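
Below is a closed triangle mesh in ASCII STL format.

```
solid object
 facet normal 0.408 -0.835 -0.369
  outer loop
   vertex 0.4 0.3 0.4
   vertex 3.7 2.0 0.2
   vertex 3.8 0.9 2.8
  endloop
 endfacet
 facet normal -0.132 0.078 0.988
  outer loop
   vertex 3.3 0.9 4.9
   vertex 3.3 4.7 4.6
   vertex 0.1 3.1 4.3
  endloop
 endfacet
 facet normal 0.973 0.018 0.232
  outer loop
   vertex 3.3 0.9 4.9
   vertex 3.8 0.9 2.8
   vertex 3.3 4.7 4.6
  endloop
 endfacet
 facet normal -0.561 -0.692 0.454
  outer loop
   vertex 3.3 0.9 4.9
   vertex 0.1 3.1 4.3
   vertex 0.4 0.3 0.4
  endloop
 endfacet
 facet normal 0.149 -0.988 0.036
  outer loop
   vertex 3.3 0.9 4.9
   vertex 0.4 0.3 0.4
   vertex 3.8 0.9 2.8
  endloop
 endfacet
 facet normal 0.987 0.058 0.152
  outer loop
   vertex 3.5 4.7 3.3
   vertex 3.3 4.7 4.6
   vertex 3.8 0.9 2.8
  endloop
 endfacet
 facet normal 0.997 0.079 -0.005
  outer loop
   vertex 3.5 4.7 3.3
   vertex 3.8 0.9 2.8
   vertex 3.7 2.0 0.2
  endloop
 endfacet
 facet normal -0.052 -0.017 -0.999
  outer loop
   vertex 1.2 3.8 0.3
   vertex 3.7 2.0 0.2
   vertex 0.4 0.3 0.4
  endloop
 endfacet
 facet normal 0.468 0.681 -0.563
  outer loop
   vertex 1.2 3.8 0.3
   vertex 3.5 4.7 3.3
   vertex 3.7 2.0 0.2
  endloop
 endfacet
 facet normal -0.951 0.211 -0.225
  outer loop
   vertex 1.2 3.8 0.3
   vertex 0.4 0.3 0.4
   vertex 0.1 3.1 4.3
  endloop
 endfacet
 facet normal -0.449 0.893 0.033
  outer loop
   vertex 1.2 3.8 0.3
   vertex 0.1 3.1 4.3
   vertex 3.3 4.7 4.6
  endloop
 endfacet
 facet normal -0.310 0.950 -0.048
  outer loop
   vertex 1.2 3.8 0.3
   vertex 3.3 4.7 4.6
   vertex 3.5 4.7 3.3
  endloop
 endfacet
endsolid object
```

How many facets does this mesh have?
12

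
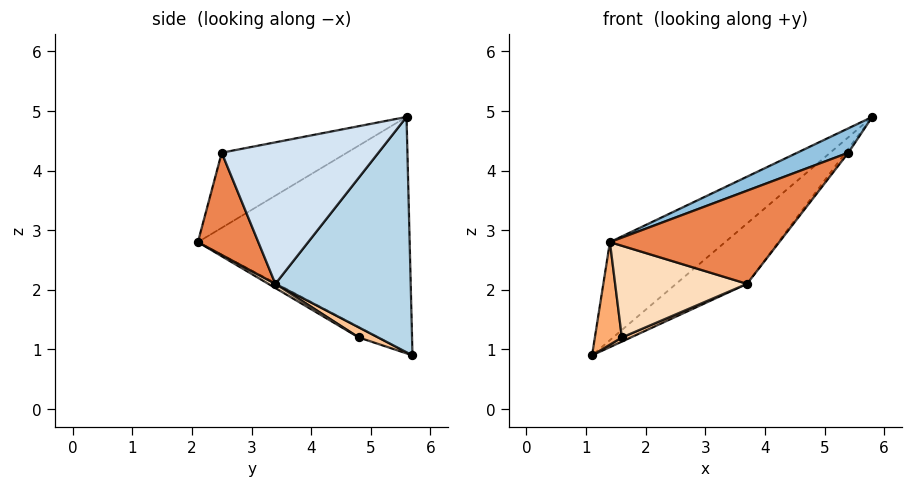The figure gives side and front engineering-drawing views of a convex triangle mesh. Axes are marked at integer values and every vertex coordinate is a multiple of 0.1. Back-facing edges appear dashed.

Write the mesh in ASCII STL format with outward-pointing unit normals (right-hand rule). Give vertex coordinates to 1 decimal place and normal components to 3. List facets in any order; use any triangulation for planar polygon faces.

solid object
 facet normal -0.608 0.331 0.722
  outer loop
   vertex 1.4 2.1 2.8
   vertex 5.8 5.6 4.9
   vertex 1.1 5.7 0.9
  endloop
 endfacet
 facet normal -0.336 -0.137 0.932
  outer loop
   vertex 5.4 2.5 4.3
   vertex 5.8 5.6 4.9
   vertex 1.4 2.1 2.8
  endloop
 endfacet
 facet normal 0.617 0.324 -0.717
  outer loop
   vertex 3.7 3.4 2.1
   vertex 1.1 5.7 0.9
   vertex 5.8 5.6 4.9
  endloop
 endfacet
 facet normal 0.794 0.015 -0.608
  outer loop
   vertex 3.7 3.4 2.1
   vertex 5.8 5.6 4.9
   vertex 5.4 2.5 4.3
  endloop
 endfacet
 facet normal 0.282 -0.791 -0.542
  outer loop
   vertex 3.7 3.4 2.1
   vertex 5.4 2.5 4.3
   vertex 1.4 2.1 2.8
  endloop
 endfacet
 facet normal -0.338 -0.461 -0.820
  outer loop
   vertex 1.6 4.8 1.2
   vertex 1.4 2.1 2.8
   vertex 1.1 5.7 0.9
  endloop
 endfacet
 facet normal 0.308 -0.142 -0.941
  outer loop
   vertex 1.6 4.8 1.2
   vertex 1.1 5.7 0.9
   vertex 3.7 3.4 2.1
  endloop
 endfacet
 facet normal 0.027 -0.511 -0.859
  outer loop
   vertex 1.6 4.8 1.2
   vertex 3.7 3.4 2.1
   vertex 1.4 2.1 2.8
  endloop
 endfacet
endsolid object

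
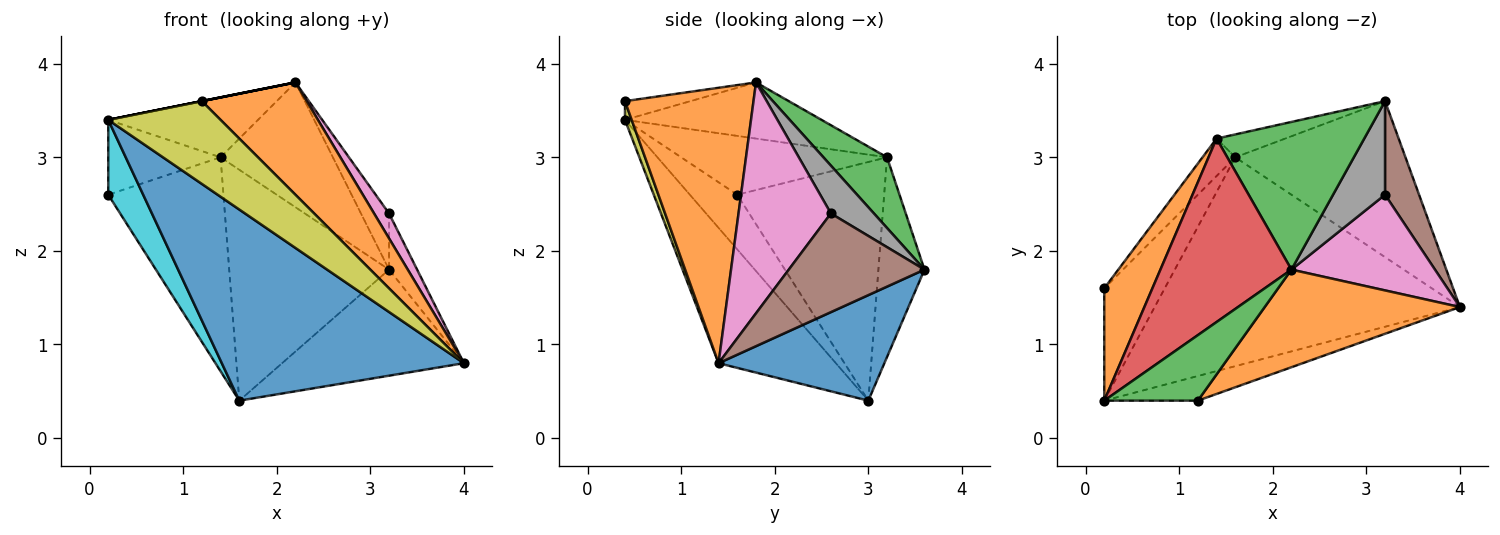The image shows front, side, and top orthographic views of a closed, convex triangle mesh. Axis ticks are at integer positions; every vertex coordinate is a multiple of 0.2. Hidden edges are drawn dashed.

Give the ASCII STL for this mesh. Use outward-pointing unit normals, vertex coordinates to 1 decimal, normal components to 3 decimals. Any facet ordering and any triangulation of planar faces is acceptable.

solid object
 facet normal 0.456 0.500 -0.736
  outer loop
   vertex 1.6 3.0 0.4
   vertex 3.2 3.6 1.8
   vertex 4.0 1.4 0.8
  endloop
 endfacet
 facet normal 0.679 -0.554 0.481
  outer loop
   vertex 1.2 0.4 3.6
   vertex 4.0 1.4 0.8
   vertex 2.2 1.8 3.8
  endloop
 endfacet
 facet normal 0.344 0.606 0.717
  outer loop
   vertex 1.4 3.2 3.0
   vertex 2.2 1.8 3.8
   vertex 3.2 3.6 1.8
  endloop
 endfacet
 facet normal -0.782 0.614 -0.107
  outer loop
   vertex 1.4 3.2 3.0
   vertex 1.6 3.0 0.4
   vertex 0.2 1.6 2.6
  endloop
 endfacet
 facet normal -0.276 0.957 -0.095
  outer loop
   vertex 1.4 3.2 3.0
   vertex 3.2 3.6 1.8
   vertex 1.6 3.0 0.4
  endloop
 endfacet
 facet normal 0.928 0.192 0.320
  outer loop
   vertex 3.2 2.6 2.4
   vertex 4.0 1.4 0.8
   vertex 3.2 3.6 1.8
  endloop
 endfacet
 facet normal 0.841 -0.136 0.523
  outer loop
   vertex 3.2 2.6 2.4
   vertex 2.2 1.8 3.8
   vertex 4.0 1.4 0.8
  endloop
 endfacet
 facet normal 0.619 0.404 0.673
  outer loop
   vertex 3.2 2.6 2.4
   vertex 3.2 3.6 1.8
   vertex 2.2 1.8 3.8
  endloop
 endfacet
 facet normal 0.057 -0.957 -0.285
  outer loop
   vertex 0.2 0.4 3.4
   vertex 4.0 1.4 0.8
   vertex 1.2 0.4 3.6
  endloop
 endfacet
 facet normal -0.601 -0.443 -0.665
  outer loop
   vertex 0.2 0.4 3.4
   vertex 0.2 1.6 2.6
   vertex 1.6 3.0 0.4
  endloop
 endfacet
 facet normal -0.311 -0.642 -0.701
  outer loop
   vertex 0.2 0.4 3.4
   vertex 1.6 3.0 0.4
   vertex 4.0 1.4 0.8
  endloop
 endfacet
 facet normal -0.713 0.389 0.583
  outer loop
   vertex 0.2 0.4 3.4
   vertex 1.4 3.2 3.0
   vertex 0.2 1.6 2.6
  endloop
 endfacet
 facet normal -0.196 0.000 0.981
  outer loop
   vertex 0.2 0.4 3.4
   vertex 1.2 0.4 3.6
   vertex 2.2 1.8 3.8
  endloop
 endfacet
 facet normal -0.377 0.287 0.880
  outer loop
   vertex 0.2 0.4 3.4
   vertex 2.2 1.8 3.8
   vertex 1.4 3.2 3.0
  endloop
 endfacet
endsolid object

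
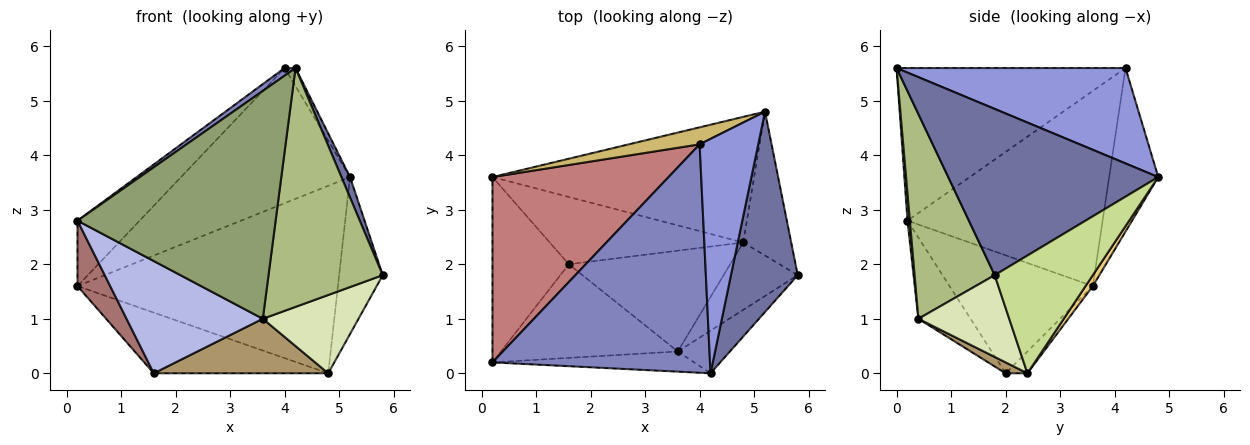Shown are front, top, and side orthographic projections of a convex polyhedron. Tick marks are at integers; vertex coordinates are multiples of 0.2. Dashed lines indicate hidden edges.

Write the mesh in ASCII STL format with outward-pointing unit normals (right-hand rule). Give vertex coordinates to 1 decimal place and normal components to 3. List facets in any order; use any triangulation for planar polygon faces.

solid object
 facet normal 0.927 -0.038 0.372
  outer loop
   vertex 4.2 0.0 5.6
   vertex 5.8 1.8 1.8
   vertex 5.2 4.8 3.6
  endloop
 endfacet
 facet normal -0.574 -0.027 0.818
  outer loop
   vertex 4.0 4.2 5.6
   vertex 0.2 0.2 2.8
   vertex 4.2 0.0 5.6
  endloop
 endfacet
 facet normal 0.851 0.041 0.523
  outer loop
   vertex 4.0 4.2 5.6
   vertex 4.2 0.0 5.6
   vertex 5.2 4.8 3.6
  endloop
 endfacet
 facet normal -0.282 -0.737 -0.615
  outer loop
   vertex 3.6 0.4 1.0
   vertex 0.2 0.2 2.8
   vertex 1.6 2.0 0.0
  endloop
 endfacet
 facet normal 0.012 -0.996 -0.088
  outer loop
   vertex 3.6 0.4 1.0
   vertex 4.2 0.0 5.6
   vertex 0.2 0.2 2.8
  endloop
 endfacet
 facet normal 0.568 -0.810 -0.145
  outer loop
   vertex 3.6 0.4 1.0
   vertex 5.8 1.8 1.8
   vertex 4.2 0.0 5.6
  endloop
 endfacet
 facet normal 0.856 0.381 -0.349
  outer loop
   vertex 4.8 2.4 0.0
   vertex 5.2 4.8 3.6
   vertex 5.8 1.8 1.8
  endloop
 endfacet
 facet normal 0.584 -0.615 -0.530
  outer loop
   vertex 4.8 2.4 0.0
   vertex 5.8 1.8 1.8
   vertex 3.6 0.4 1.0
  endloop
 endfacet
 facet normal 0.059 -0.475 -0.878
  outer loop
   vertex 4.8 2.4 0.0
   vertex 3.6 0.4 1.0
   vertex 1.6 2.0 0.0
  endloop
 endfacet
 facet normal -0.277 0.953 0.120
  outer loop
   vertex 0.2 3.6 1.6
   vertex 4.0 4.2 5.6
   vertex 5.2 4.8 3.6
  endloop
 endfacet
 facet normal 0.023 0.831 -0.556
  outer loop
   vertex 0.2 3.6 1.6
   vertex 5.2 4.8 3.6
   vertex 4.8 2.4 0.0
  endloop
 endfacet
 facet normal -0.083 0.667 -0.740
  outer loop
   vertex 0.2 3.6 1.6
   vertex 4.8 2.4 0.0
   vertex 1.6 2.0 0.0
  endloop
 endfacet
 facet normal -0.825 -0.188 -0.533
  outer loop
   vertex 0.2 3.6 1.6
   vertex 1.6 2.0 0.0
   vertex 0.2 0.2 2.8
  endloop
 endfacet
 facet normal -0.723 0.230 0.652
  outer loop
   vertex 0.2 3.6 1.6
   vertex 0.2 0.2 2.8
   vertex 4.0 4.2 5.6
  endloop
 endfacet
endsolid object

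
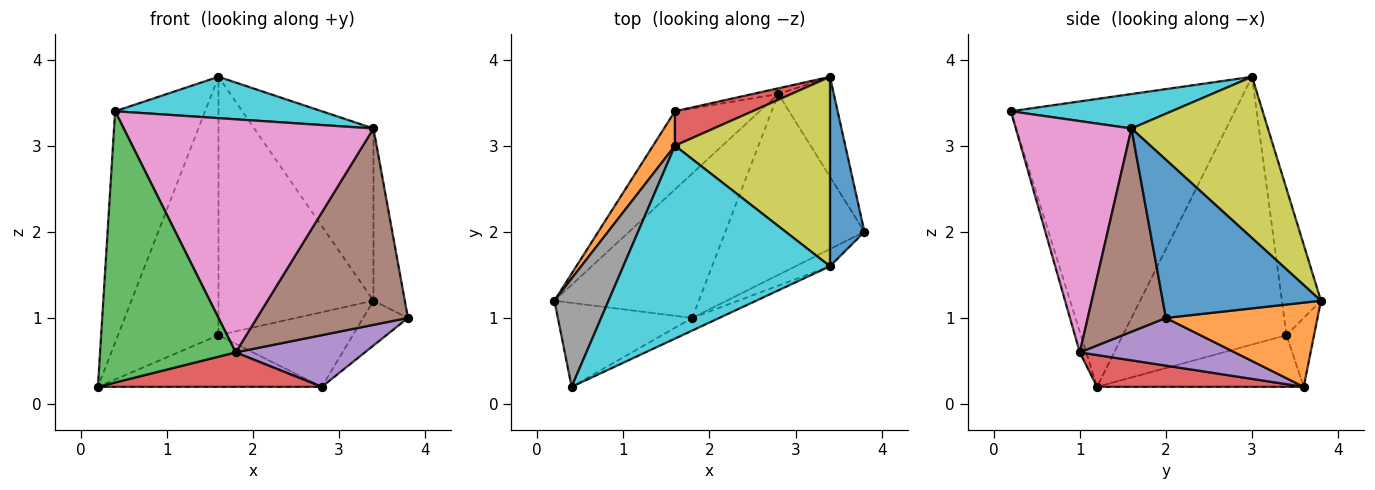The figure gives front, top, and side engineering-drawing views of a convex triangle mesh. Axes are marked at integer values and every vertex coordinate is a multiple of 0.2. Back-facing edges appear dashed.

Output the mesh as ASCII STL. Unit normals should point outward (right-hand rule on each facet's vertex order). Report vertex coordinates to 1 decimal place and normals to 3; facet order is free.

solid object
 facet normal 0.959 0.190 0.209
  outer loop
   vertex 3.4 1.6 3.2
   vertex 3.8 2.0 1.0
   vertex 3.4 3.8 1.2
  endloop
 endfacet
 facet normal 0.811 0.240 -0.534
  outer loop
   vertex 2.8 3.6 0.2
   vertex 3.4 3.8 1.2
   vertex 3.8 2.0 1.0
  endloop
 endfacet
 facet normal -0.045 -0.954 -0.295
  outer loop
   vertex 1.8 1.0 0.6
   vertex 0.4 0.2 3.4
   vertex 0.2 1.2 0.2
  endloop
 endfacet
 facet normal 0.209 -0.227 -0.951
  outer loop
   vertex 1.8 1.0 0.6
   vertex 0.2 1.2 0.2
   vertex 2.8 3.6 0.2
  endloop
 endfacet
 facet normal 0.313 -0.261 -0.913
  outer loop
   vertex 1.8 1.0 0.6
   vertex 2.8 3.6 0.2
   vertex 3.8 2.0 1.0
  endloop
 endfacet
 facet normal 0.458 -0.885 -0.078
  outer loop
   vertex 1.8 1.0 0.6
   vertex 3.8 2.0 1.0
   vertex 3.4 1.6 3.2
  endloop
 endfacet
 facet normal 0.420 -0.906 -0.049
  outer loop
   vertex 1.8 1.0 0.6
   vertex 3.4 1.6 3.2
   vertex 0.4 0.2 3.4
  endloop
 endfacet
 facet normal -0.914 0.367 0.172
  outer loop
   vertex 1.6 3.0 3.8
   vertex 0.2 1.2 0.2
   vertex 0.4 0.2 3.4
  endloop
 endfacet
 facet normal 0.610 0.533 0.586
  outer loop
   vertex 1.6 3.0 3.8
   vertex 3.4 1.6 3.2
   vertex 3.4 3.8 1.2
  endloop
 endfacet
 facet normal 0.161 -0.207 0.965
  outer loop
   vertex 1.6 3.0 3.8
   vertex 0.4 0.2 3.4
   vertex 3.4 1.6 3.2
  endloop
 endfacet
 facet normal -0.454 0.491 -0.743
  outer loop
   vertex 1.6 3.4 0.8
   vertex 2.8 3.6 0.2
   vertex 0.2 1.2 0.2
  endloop
 endfacet
 facet normal -0.850 0.522 0.070
  outer loop
   vertex 1.6 3.4 0.8
   vertex 0.2 1.2 0.2
   vertex 1.6 3.0 3.8
  endloop
 endfacet
 facet normal -0.200 0.977 -0.075
  outer loop
   vertex 1.6 3.4 0.8
   vertex 3.4 3.8 1.2
   vertex 2.8 3.6 0.2
  endloop
 endfacet
 facet normal -0.242 0.962 0.128
  outer loop
   vertex 1.6 3.4 0.8
   vertex 1.6 3.0 3.8
   vertex 3.4 3.8 1.2
  endloop
 endfacet
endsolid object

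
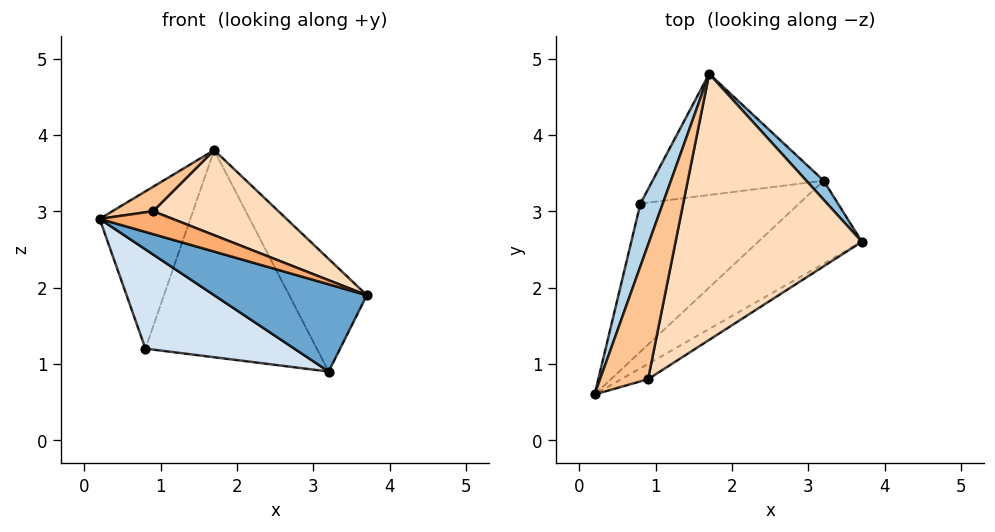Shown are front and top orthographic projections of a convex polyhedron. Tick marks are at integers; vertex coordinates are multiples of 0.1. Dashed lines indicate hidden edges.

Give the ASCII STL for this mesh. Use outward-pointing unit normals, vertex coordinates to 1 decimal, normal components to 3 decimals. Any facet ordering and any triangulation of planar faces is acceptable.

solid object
 facet normal 0.213 -0.708 -0.673
  outer loop
   vertex 3.2 3.4 0.9
   vertex 3.7 2.6 1.9
   vertex 0.2 0.6 2.9
  endloop
 endfacet
 facet normal 0.779 0.618 0.105
  outer loop
   vertex 3.2 3.4 0.9
   vertex 1.7 4.8 3.8
   vertex 3.7 2.6 1.9
  endloop
 endfacet
 facet normal -0.943 0.310 0.123
  outer loop
   vertex 0.8 3.1 1.2
   vertex 0.2 0.6 2.9
   vertex 1.7 4.8 3.8
  endloop
 endfacet
 facet normal -0.034 -0.556 -0.830
  outer loop
   vertex 0.8 3.1 1.2
   vertex 3.2 3.4 0.9
   vertex 0.2 0.6 2.9
  endloop
 endfacet
 facet normal -0.169 0.851 -0.498
  outer loop
   vertex 0.8 3.1 1.2
   vertex 1.7 4.8 3.8
   vertex 3.2 3.4 0.9
  endloop
 endfacet
 facet normal 0.302 -0.793 -0.529
  outer loop
   vertex 0.9 0.8 3.0
   vertex 0.2 0.6 2.9
   vertex 3.7 2.6 1.9
  endloop
 endfacet
 facet normal -0.089 -0.178 0.980
  outer loop
   vertex 0.9 0.8 3.0
   vertex 1.7 4.8 3.8
   vertex 0.2 0.6 2.9
  endloop
 endfacet
 facet normal 0.495 -0.265 0.828
  outer loop
   vertex 0.9 0.8 3.0
   vertex 3.7 2.6 1.9
   vertex 1.7 4.8 3.8
  endloop
 endfacet
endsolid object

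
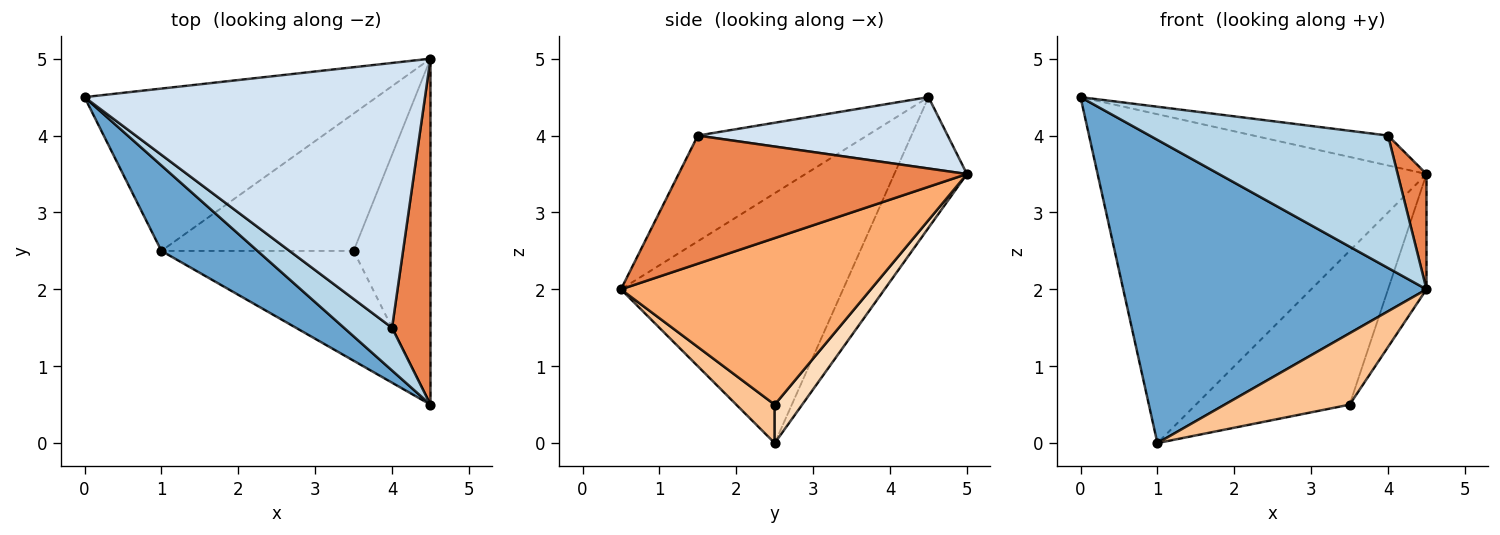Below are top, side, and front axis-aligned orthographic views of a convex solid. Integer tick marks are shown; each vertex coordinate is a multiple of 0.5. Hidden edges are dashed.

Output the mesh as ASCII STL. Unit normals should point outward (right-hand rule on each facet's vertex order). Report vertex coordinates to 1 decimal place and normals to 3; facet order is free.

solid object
 facet normal -0.576 -0.787 0.222
  outer loop
   vertex 1.0 2.5 0.0
   vertex 4.5 0.5 2.0
   vertex 0.0 4.5 4.5
  endloop
 endfacet
 facet normal -0.194 0.880 -0.434
  outer loop
   vertex 1.0 2.5 0.0
   vertex 0.0 4.5 4.5
   vertex 4.5 5.0 3.5
  endloop
 endfacet
 facet normal -0.560 -0.789 0.254
  outer loop
   vertex 4.0 1.5 4.0
   vertex 0.0 4.5 4.5
   vertex 4.5 0.5 2.0
  endloop
 endfacet
 facet normal 0.204 0.110 0.973
  outer loop
   vertex 4.0 1.5 4.0
   vertex 4.5 5.0 3.5
   vertex 0.0 4.5 4.5
  endloop
 endfacet
 facet normal 0.953 -0.095 0.286
  outer loop
   vertex 4.0 1.5 4.0
   vertex 4.5 0.5 2.0
   vertex 4.5 5.0 3.5
  endloop
 endfacet
 facet normal 0.899 0.138 -0.415
  outer loop
   vertex 3.5 2.5 0.5
   vertex 4.5 5.0 3.5
   vertex 4.5 0.5 2.0
  endloop
 endfacet
 facet normal 0.165 -0.537 -0.827
  outer loop
   vertex 3.5 2.5 0.5
   vertex 4.5 0.5 2.0
   vertex 1.0 2.5 0.0
  endloop
 endfacet
 facet normal 0.132 0.739 -0.660
  outer loop
   vertex 3.5 2.5 0.5
   vertex 1.0 2.5 0.0
   vertex 4.5 5.0 3.5
  endloop
 endfacet
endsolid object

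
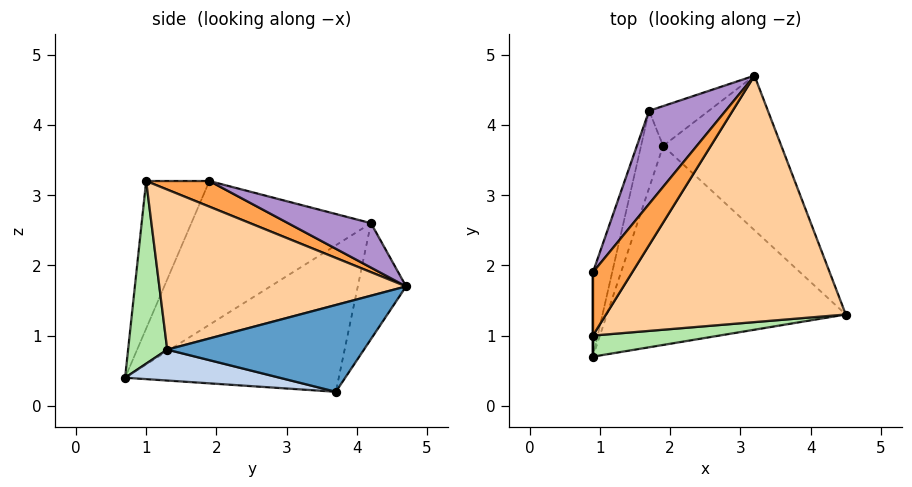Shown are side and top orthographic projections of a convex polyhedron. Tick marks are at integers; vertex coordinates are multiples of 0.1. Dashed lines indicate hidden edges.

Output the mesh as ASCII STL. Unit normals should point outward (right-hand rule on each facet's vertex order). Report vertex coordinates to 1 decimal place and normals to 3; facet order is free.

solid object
 facet normal 0.542 0.402 -0.738
  outer loop
   vertex 1.9 3.7 0.2
   vertex 3.2 4.7 1.7
   vertex 4.5 1.3 0.8
  endloop
 endfacet
 facet normal 0.128 -0.108 -0.986
  outer loop
   vertex 1.9 3.7 0.2
   vertex 4.5 1.3 0.8
   vertex 0.9 0.7 0.4
  endloop
 endfacet
 facet normal 0.546 0.000 0.838
  outer loop
   vertex 0.9 1.0 3.2
   vertex 3.2 4.7 1.7
   vertex 0.9 1.9 3.2
  endloop
 endfacet
 facet normal 0.555 -0.008 0.832
  outer loop
   vertex 0.9 1.0 3.2
   vertex 4.5 1.3 0.8
   vertex 3.2 4.7 1.7
  endloop
 endfacet
 facet normal -1.000 0.000 0.000
  outer loop
   vertex 0.9 1.0 3.2
   vertex 0.9 1.9 3.2
   vertex 0.9 0.7 0.4
  endloop
 endfacet
 facet normal 0.152 -0.983 0.105
  outer loop
   vertex 0.9 1.0 3.2
   vertex 0.9 0.7 0.4
   vertex 4.5 1.3 0.8
  endloop
 endfacet
 facet normal -0.947 0.296 -0.127
  outer loop
   vertex 1.7 4.2 2.6
   vertex 0.9 0.7 0.4
   vertex 0.9 1.9 3.2
  endloop
 endfacet
 facet normal -0.942 0.304 -0.142
  outer loop
   vertex 1.7 4.2 2.6
   vertex 1.9 3.7 0.2
   vertex 0.9 0.7 0.4
  endloop
 endfacet
 facet normal 0.501 0.051 0.864
  outer loop
   vertex 1.7 4.2 2.6
   vertex 0.9 1.9 3.2
   vertex 3.2 4.7 1.7
  endloop
 endfacet
 facet normal -0.424 0.879 -0.218
  outer loop
   vertex 1.7 4.2 2.6
   vertex 3.2 4.7 1.7
   vertex 1.9 3.7 0.2
  endloop
 endfacet
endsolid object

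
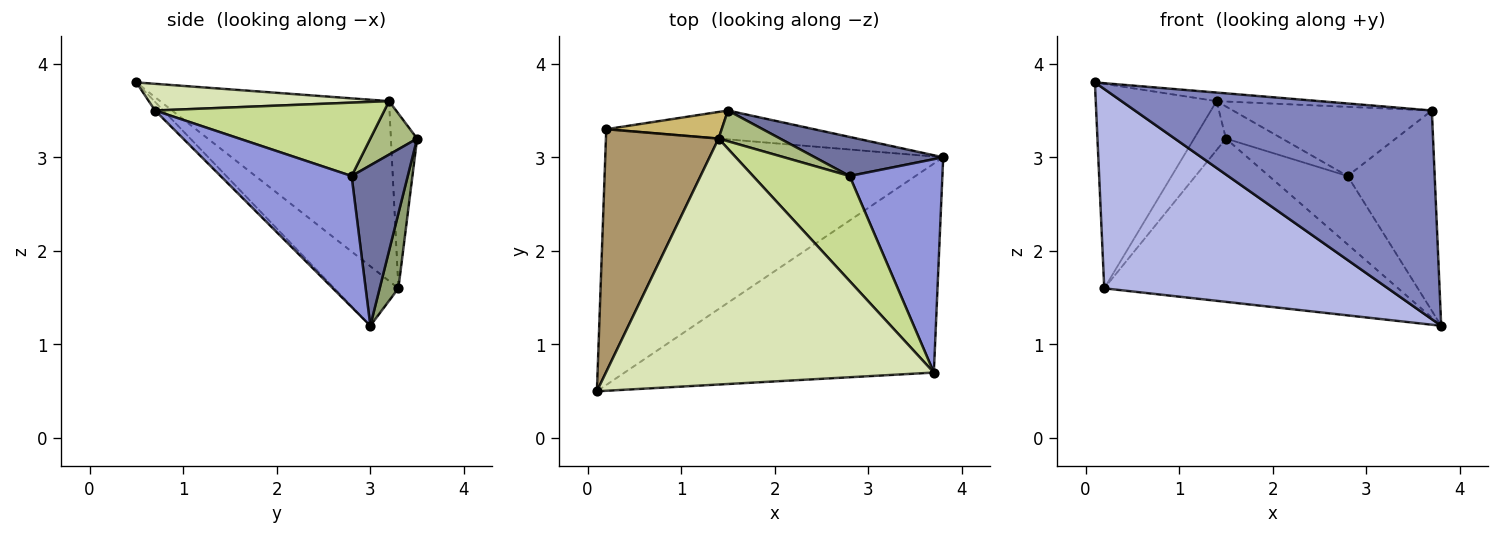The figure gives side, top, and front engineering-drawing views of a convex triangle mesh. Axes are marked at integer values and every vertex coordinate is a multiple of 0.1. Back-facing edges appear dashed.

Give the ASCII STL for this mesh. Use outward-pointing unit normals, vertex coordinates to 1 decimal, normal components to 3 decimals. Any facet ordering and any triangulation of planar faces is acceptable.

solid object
 facet normal 0.527 0.738 0.422
  outer loop
   vertex 2.8 2.8 2.8
   vertex 3.8 3.0 1.2
   vertex 1.5 3.5 3.2
  endloop
 endfacet
 facet normal -0.020 -0.707 -0.707
  outer loop
   vertex 3.7 0.7 3.5
   vertex 0.1 0.5 3.8
   vertex 3.8 3.0 1.2
  endloop
 endfacet
 facet normal 0.717 0.477 0.508
  outer loop
   vertex 3.7 0.7 3.5
   vertex 3.8 3.0 1.2
   vertex 2.8 2.8 2.8
  endloop
 endfacet
 facet normal -0.138 -0.609 -0.781
  outer loop
   vertex 0.2 3.3 1.6
   vertex 3.8 3.0 1.2
   vertex 0.1 0.5 3.8
  endloop
 endfacet
 facet normal 0.063 0.983 -0.174
  outer loop
   vertex 0.2 3.3 1.6
   vertex 1.5 3.5 3.2
   vertex 3.8 3.0 1.2
  endloop
 endfacet
 facet normal 0.516 0.619 0.593
  outer loop
   vertex 1.4 3.2 3.6
   vertex 2.8 2.8 2.8
   vertex 1.5 3.5 3.2
  endloop
 endfacet
 facet normal 0.536 0.465 0.705
  outer loop
   vertex 1.4 3.2 3.6
   vertex 3.7 0.7 3.5
   vertex 2.8 2.8 2.8
  endloop
 endfacet
 facet normal 0.081 0.035 0.996
  outer loop
   vertex 1.4 3.2 3.6
   vertex 0.1 0.5 3.8
   vertex 3.7 0.7 3.5
  endloop
 endfacet
 facet normal -0.774 0.408 0.485
  outer loop
   vertex 1.4 3.2 3.6
   vertex 0.2 3.3 1.6
   vertex 0.1 0.5 3.8
  endloop
 endfacet
 facet normal -0.586 0.712 0.387
  outer loop
   vertex 1.4 3.2 3.6
   vertex 1.5 3.5 3.2
   vertex 0.2 3.3 1.6
  endloop
 endfacet
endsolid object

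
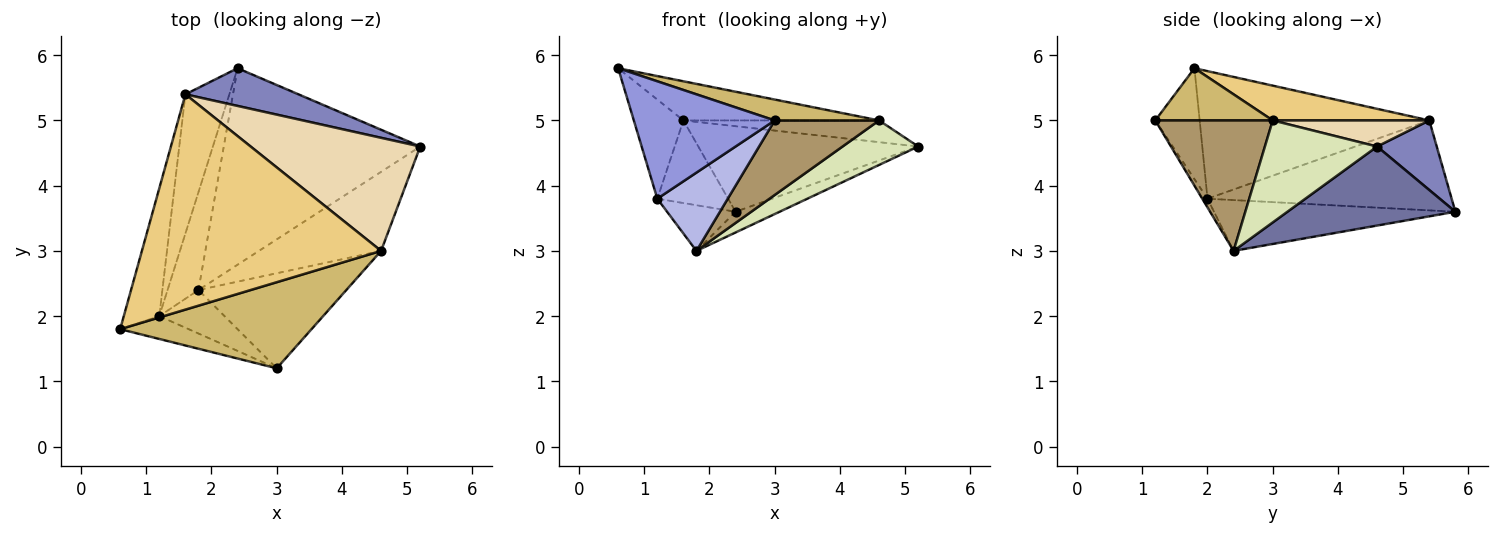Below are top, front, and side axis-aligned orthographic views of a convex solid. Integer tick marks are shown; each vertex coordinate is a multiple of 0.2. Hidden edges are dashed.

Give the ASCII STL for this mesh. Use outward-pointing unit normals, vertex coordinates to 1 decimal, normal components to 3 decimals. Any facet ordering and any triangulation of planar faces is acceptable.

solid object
 facet normal 0.371 0.097 -0.923
  outer loop
   vertex 1.8 2.4 3.0
   vertex 2.4 5.8 3.6
   vertex 5.2 4.6 4.6
  endloop
 endfacet
 facet normal 0.241 0.888 0.391
  outer loop
   vertex 1.6 5.4 5.0
   vertex 5.2 4.6 4.6
   vertex 2.4 5.8 3.6
  endloop
 endfacet
 facet normal -0.295 -0.938 -0.182
  outer loop
   vertex 1.2 2.0 3.8
   vertex 3.0 1.2 5.0
   vertex 0.6 1.8 5.8
  endloop
 endfacet
 facet normal -0.065 -0.872 -0.485
  outer loop
   vertex 1.2 2.0 3.8
   vertex 1.8 2.4 3.0
   vertex 3.0 1.2 5.0
  endloop
 endfacet
 facet normal -0.943 0.204 -0.263
  outer loop
   vertex 1.2 2.0 3.8
   vertex 0.6 1.8 5.8
   vertex 1.6 5.4 5.0
  endloop
 endfacet
 facet normal -0.830 0.236 -0.505
  outer loop
   vertex 1.2 2.0 3.8
   vertex 2.4 5.8 3.6
   vertex 1.8 2.4 3.0
  endloop
 endfacet
 facet normal -0.869 0.252 -0.425
  outer loop
   vertex 1.2 2.0 3.8
   vertex 1.6 5.4 5.0
   vertex 2.4 5.8 3.6
  endloop
 endfacet
 facet normal 0.588 -0.397 -0.705
  outer loop
   vertex 4.6 3.0 5.0
   vertex 1.8 2.4 3.0
   vertex 5.2 4.6 4.6
  endloop
 endfacet
 facet normal 0.570 -0.507 -0.646
  outer loop
   vertex 4.6 3.0 5.0
   vertex 3.0 1.2 5.0
   vertex 1.8 2.4 3.0
  endloop
 endfacet
 facet normal 0.256 -0.228 0.939
  outer loop
   vertex 4.6 3.0 5.0
   vertex 0.6 1.8 5.8
   vertex 3.0 1.2 5.0
  endloop
 endfacet
 facet normal 0.142 0.177 0.974
  outer loop
   vertex 4.6 3.0 5.0
   vertex 1.6 5.4 5.0
   vertex 0.6 1.8 5.8
  endloop
 endfacet
 facet normal 0.149 0.187 0.971
  outer loop
   vertex 4.6 3.0 5.0
   vertex 5.2 4.6 4.6
   vertex 1.6 5.4 5.0
  endloop
 endfacet
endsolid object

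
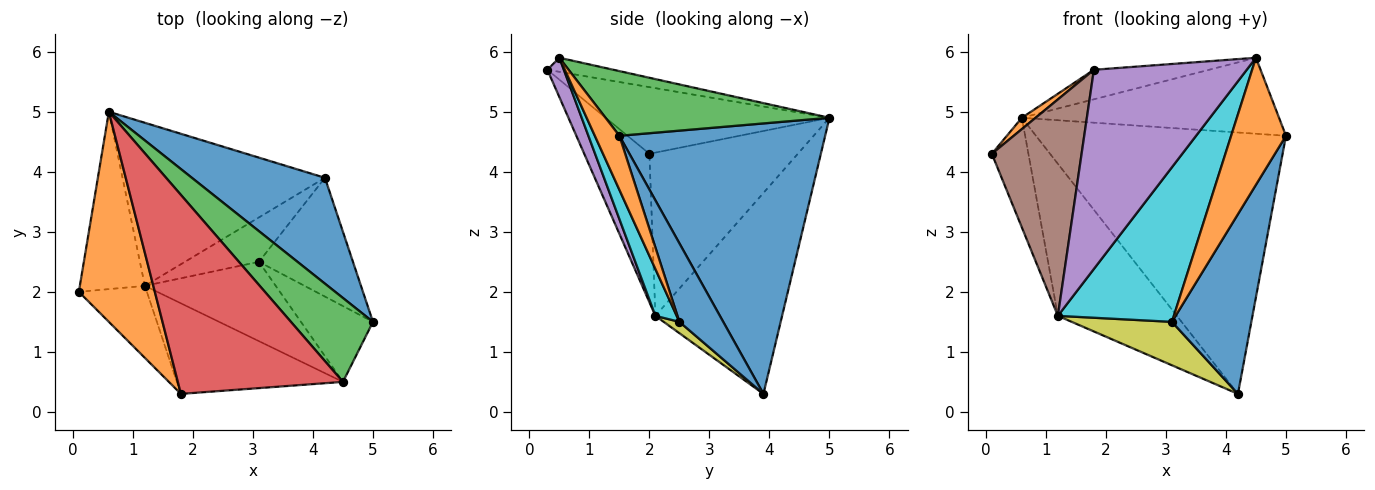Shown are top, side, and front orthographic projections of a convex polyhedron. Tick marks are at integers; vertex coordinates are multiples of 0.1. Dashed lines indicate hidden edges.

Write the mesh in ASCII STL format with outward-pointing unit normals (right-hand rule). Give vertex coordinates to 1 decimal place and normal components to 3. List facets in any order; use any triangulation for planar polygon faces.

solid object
 facet normal 0.607 0.737 0.298
  outer loop
   vertex 4.2 3.9 0.3
   vertex 0.6 5.0 4.9
   vertex 5.0 1.5 4.6
  endloop
 endfacet
 facet normal -0.659 -0.040 0.751
  outer loop
   vertex 1.8 0.3 5.7
   vertex 0.6 5.0 4.9
   vertex 0.1 2.0 4.3
  endloop
 endfacet
 facet normal 0.505 0.580 0.640
  outer loop
   vertex 4.5 0.5 5.9
   vertex 5.0 1.5 4.6
   vertex 0.6 5.0 4.9
  endloop
 endfacet
 facet normal -0.084 0.146 0.986
  outer loop
   vertex 4.5 0.5 5.9
   vertex 0.6 5.0 4.9
   vertex 1.8 0.3 5.7
  endloop
 endfacet
 facet normal 0.098 -0.906 -0.412
  outer loop
   vertex 1.2 2.1 1.6
   vertex 4.5 0.5 5.9
   vertex 1.8 0.3 5.7
  endloop
 endfacet
 facet normal -0.567 -0.781 -0.260
  outer loop
   vertex 1.2 2.1 1.6
   vertex 1.8 0.3 5.7
   vertex 0.1 2.0 4.3
  endloop
 endfacet
 facet normal -0.906 0.223 -0.361
  outer loop
   vertex 1.2 2.1 1.6
   vertex 0.1 2.0 4.3
   vertex 0.6 5.0 4.9
  endloop
 endfacet
 facet normal -0.588 0.552 -0.592
  outer loop
   vertex 1.2 2.1 1.6
   vertex 0.6 5.0 4.9
   vertex 4.2 3.9 0.3
  endloop
 endfacet
 facet normal 0.109 -0.695 -0.711
  outer loop
   vertex 3.1 2.5 1.5
   vertex 1.2 2.1 1.6
   vertex 4.2 3.9 0.3
  endloop
 endfacet
 facet normal 0.161 -0.878 -0.450
  outer loop
   vertex 3.1 2.5 1.5
   vertex 4.5 0.5 5.9
   vertex 1.2 2.1 1.6
  endloop
 endfacet
 facet normal 0.418 -0.758 -0.501
  outer loop
   vertex 3.1 2.5 1.5
   vertex 4.2 3.9 0.3
   vertex 5.0 1.5 4.6
  endloop
 endfacet
 facet normal 0.359 -0.801 -0.478
  outer loop
   vertex 3.1 2.5 1.5
   vertex 5.0 1.5 4.6
   vertex 4.5 0.5 5.9
  endloop
 endfacet
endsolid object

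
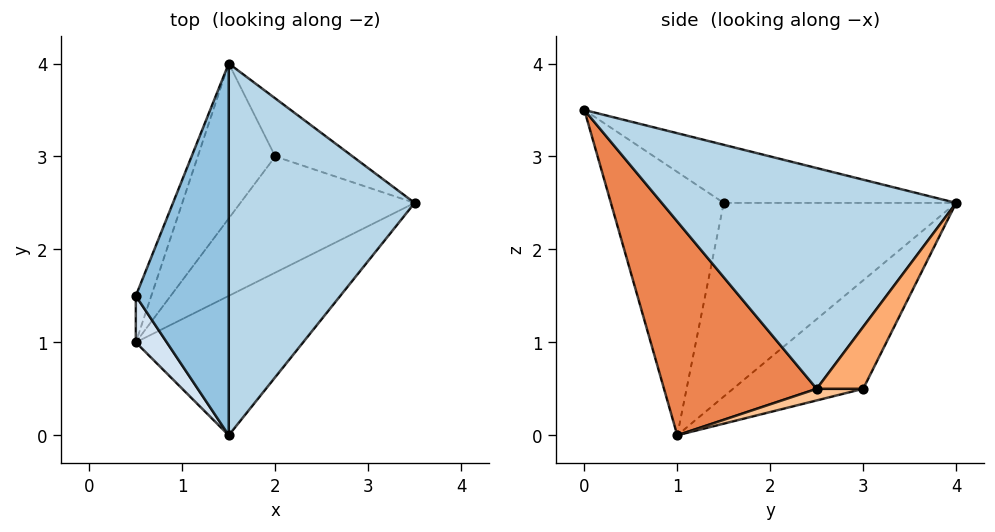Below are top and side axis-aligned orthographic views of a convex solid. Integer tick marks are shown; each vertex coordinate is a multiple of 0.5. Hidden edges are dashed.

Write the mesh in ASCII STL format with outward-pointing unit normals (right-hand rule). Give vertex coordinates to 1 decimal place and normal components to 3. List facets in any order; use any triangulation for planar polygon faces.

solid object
 facet normal -0.926 0.370 -0.074
  outer loop
   vertex 0.5 1.0 0.0
   vertex 0.5 1.5 2.5
   vertex 1.5 4.0 2.5
  endloop
 endfacet
 facet normal -0.518 0.207 0.830
  outer loop
   vertex 1.5 0.0 3.5
   vertex 1.5 4.0 2.5
   vertex 0.5 1.5 2.5
  endloop
 endfacet
 facet normal 0.755 0.159 0.636
  outer loop
   vertex 1.5 0.0 3.5
   vertex 3.5 2.5 0.5
   vertex 1.5 4.0 2.5
  endloop
 endfacet
 facet normal -0.858 -0.504 0.101
  outer loop
   vertex 1.5 0.0 3.5
   vertex 0.5 1.5 2.5
   vertex 0.5 1.0 0.0
  endloop
 endfacet
 facet normal 0.464 -0.808 -0.363
  outer loop
   vertex 1.5 0.0 3.5
   vertex 0.5 1.0 0.0
   vertex 3.5 2.5 0.5
  endloop
 endfacet
 facet normal 0.294 0.882 -0.368
  outer loop
   vertex 2.0 3.0 0.5
   vertex 1.5 4.0 2.5
   vertex 3.5 2.5 0.5
  endloop
 endfacet
 facet normal 0.065 0.196 -0.978
  outer loop
   vertex 2.0 3.0 0.5
   vertex 3.5 2.5 0.5
   vertex 0.5 1.0 0.0
  endloop
 endfacet
 facet normal -0.649 0.603 -0.464
  outer loop
   vertex 2.0 3.0 0.5
   vertex 0.5 1.0 0.0
   vertex 1.5 4.0 2.5
  endloop
 endfacet
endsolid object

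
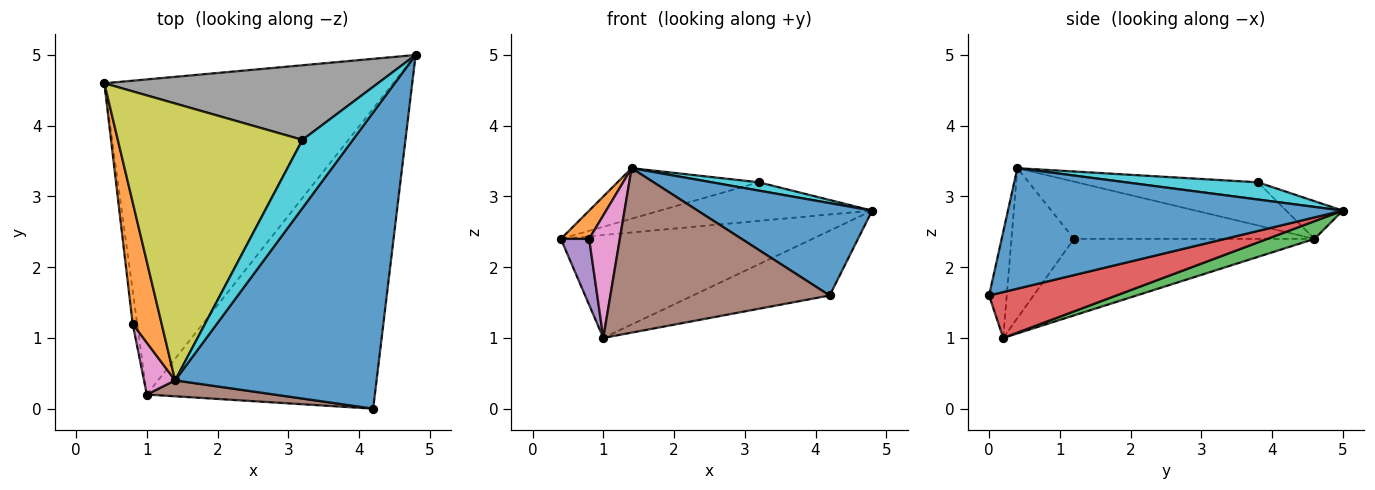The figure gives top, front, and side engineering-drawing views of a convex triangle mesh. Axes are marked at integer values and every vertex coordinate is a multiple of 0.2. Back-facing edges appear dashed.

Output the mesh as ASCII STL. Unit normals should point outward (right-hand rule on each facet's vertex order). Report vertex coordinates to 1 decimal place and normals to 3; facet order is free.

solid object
 facet normal 0.496 -0.258 0.829
  outer loop
   vertex 1.4 0.4 3.4
   vertex 4.2 0.0 1.6
   vertex 4.8 5.0 2.8
  endloop
 endfacet
 facet normal -0.887 -0.104 0.449
  outer loop
   vertex 0.8 1.2 2.4
   vertex 1.4 0.4 3.4
   vertex 0.4 4.6 2.4
  endloop
 endfacet
 facet normal 0.058 0.310 -0.949
  outer loop
   vertex 1.0 0.2 1.0
   vertex 0.4 4.6 2.4
   vertex 4.8 5.0 2.8
  endloop
 endfacet
 facet normal 0.193 0.207 -0.959
  outer loop
   vertex 1.0 0.2 1.0
   vertex 4.8 5.0 2.8
   vertex 4.2 0.0 1.6
  endloop
 endfacet
 facet normal -0.991 -0.117 -0.058
  outer loop
   vertex 1.0 0.2 1.0
   vertex 0.8 1.2 2.4
   vertex 0.4 4.6 2.4
  endloop
 endfacet
 facet normal -0.080 -0.992 0.096
  outer loop
   vertex 1.0 0.2 1.0
   vertex 4.2 0.0 1.6
   vertex 1.4 0.4 3.4
  endloop
 endfacet
 facet normal -0.883 -0.433 0.183
  outer loop
   vertex 1.0 0.2 1.0
   vertex 1.4 0.4 3.4
   vertex 0.8 1.2 2.4
  endloop
 endfacet
 facet normal -0.122 0.456 0.882
  outer loop
   vertex 3.2 3.8 3.2
   vertex 4.8 5.0 2.8
   vertex 0.4 4.6 2.4
  endloop
 endfacet
 facet normal -0.224 0.175 0.959
  outer loop
   vertex 3.2 3.8 3.2
   vertex 0.4 4.6 2.4
   vertex 1.4 0.4 3.4
  endloop
 endfacet
 facet normal 0.321 -0.115 0.940
  outer loop
   vertex 3.2 3.8 3.2
   vertex 1.4 0.4 3.4
   vertex 4.8 5.0 2.8
  endloop
 endfacet
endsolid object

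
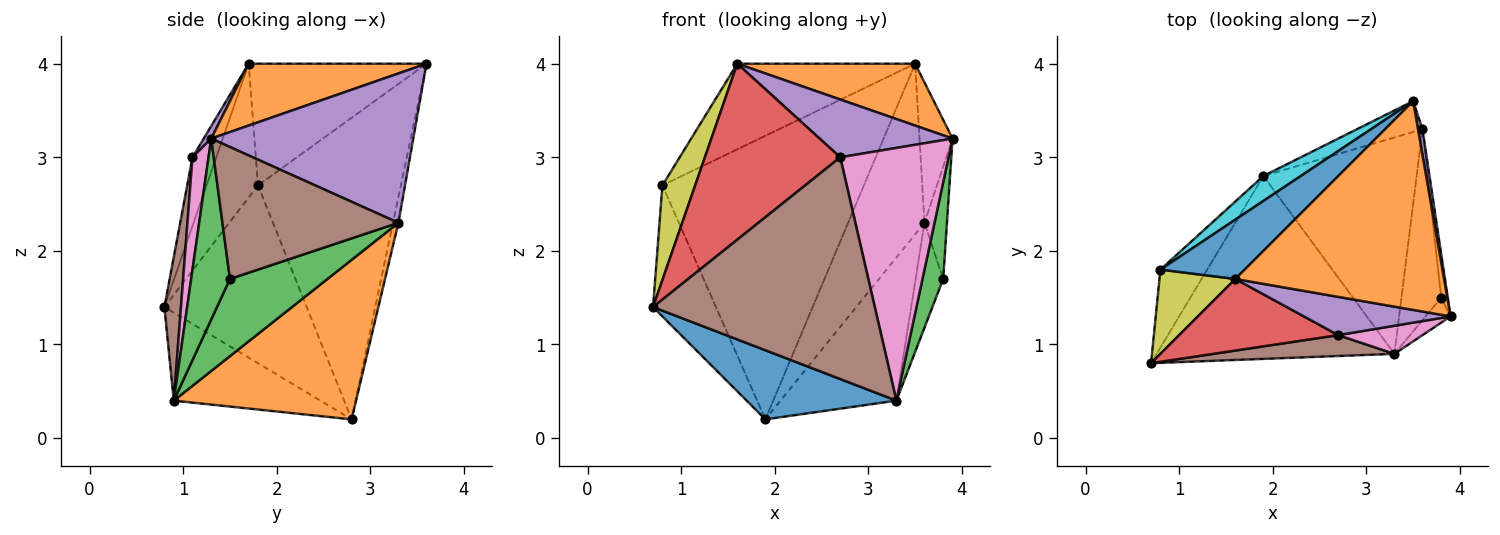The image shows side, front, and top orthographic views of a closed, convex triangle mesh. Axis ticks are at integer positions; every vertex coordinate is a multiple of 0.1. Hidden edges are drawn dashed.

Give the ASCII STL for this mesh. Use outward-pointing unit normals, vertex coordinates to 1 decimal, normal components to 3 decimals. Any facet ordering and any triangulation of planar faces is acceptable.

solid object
 facet normal -0.327 -0.334 -0.884
  outer loop
   vertex 3.3 0.9 0.4
   vertex 0.7 0.8 1.4
   vertex 1.9 2.8 0.2
  endloop
 endfacet
 facet normal 0.273 -0.273 0.922
  outer loop
   vertex 1.6 1.7 4.0
   vertex 3.9 1.3 3.2
   vertex 3.5 3.6 4.0
  endloop
 endfacet
 facet normal 0.875 -0.468 -0.121
  outer loop
   vertex 3.8 1.5 1.7
   vertex 3.9 1.3 3.2
   vertex 3.3 0.9 0.4
  endloop
 endfacet
 facet normal -0.160 -0.914 0.372
  outer loop
   vertex 2.7 1.1 3.0
   vertex 1.6 1.7 4.0
   vertex 0.7 0.8 1.4
  endloop
 endfacet
 facet normal 0.047 -0.833 0.551
  outer loop
   vertex 2.7 1.1 3.0
   vertex 3.9 1.3 3.2
   vertex 1.6 1.7 4.0
  endloop
 endfacet
 facet normal 0.074 -0.993 0.093
  outer loop
   vertex 2.7 1.1 3.0
   vertex 0.7 0.8 1.4
   vertex 3.3 0.9 0.4
  endloop
 endfacet
 facet normal 0.146 -0.983 0.109
  outer loop
   vertex 2.7 1.1 3.0
   vertex 3.3 0.9 0.4
   vertex 3.9 1.3 3.2
  endloop
 endfacet
 facet normal -0.889 0.393 -0.234
  outer loop
   vertex 0.8 1.8 2.7
   vertex 1.9 2.8 0.2
   vertex 0.7 0.8 1.4
  endloop
 endfacet
 facet normal -0.761 -0.484 0.431
  outer loop
   vertex 0.8 1.8 2.7
   vertex 0.7 0.8 1.4
   vertex 1.6 1.7 4.0
  endloop
 endfacet
 facet normal -0.577 0.814 0.072
  outer loop
   vertex 0.8 1.8 2.7
   vertex 3.5 3.6 4.0
   vertex 1.9 2.8 0.2
  endloop
 endfacet
 facet normal -0.635 0.635 0.440
  outer loop
   vertex 0.8 1.8 2.7
   vertex 1.6 1.7 4.0
   vertex 3.5 3.6 4.0
  endloop
 endfacet
 facet normal 0.655 0.417 -0.630
  outer loop
   vertex 3.6 3.3 2.3
   vertex 3.3 0.9 0.4
   vertex 1.9 2.8 0.2
  endloop
 endfacet
 facet normal 0.862 0.244 -0.444
  outer loop
   vertex 3.6 3.3 2.3
   vertex 3.8 1.5 1.7
   vertex 3.3 0.9 0.4
  endloop
 endfacet
 facet normal -0.070 0.982 -0.177
  outer loop
   vertex 3.6 3.3 2.3
   vertex 1.9 2.8 0.2
   vertex 3.5 3.6 4.0
  endloop
 endfacet
 facet normal 0.986 0.161 0.030
  outer loop
   vertex 3.6 3.3 2.3
   vertex 3.5 3.6 4.0
   vertex 3.9 1.3 3.2
  endloop
 endfacet
 facet normal 0.991 0.126 -0.049
  outer loop
   vertex 3.6 3.3 2.3
   vertex 3.9 1.3 3.2
   vertex 3.8 1.5 1.7
  endloop
 endfacet
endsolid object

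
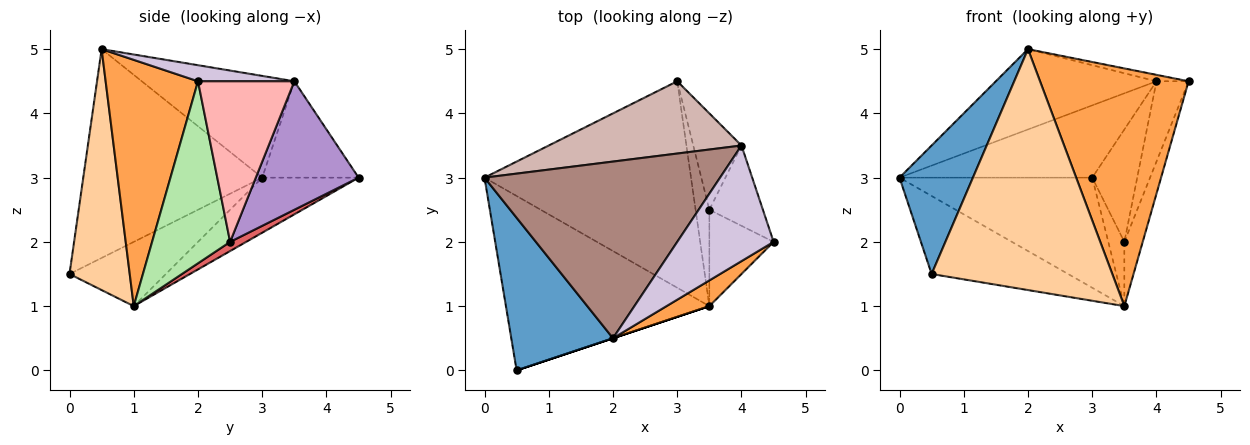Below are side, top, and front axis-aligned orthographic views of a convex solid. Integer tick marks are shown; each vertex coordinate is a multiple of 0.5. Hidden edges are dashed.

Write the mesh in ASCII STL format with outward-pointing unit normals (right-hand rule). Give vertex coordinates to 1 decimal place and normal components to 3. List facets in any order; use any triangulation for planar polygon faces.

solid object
 facet normal -0.843 -0.346 0.411
  outer loop
   vertex 2.0 0.5 5.0
   vertex 0.0 3.0 3.0
   vertex 0.5 0.0 1.5
  endloop
 endfacet
 facet normal -0.277 0.392 -0.877
  outer loop
   vertex 3.5 1.0 1.0
   vertex 0.5 0.0 1.5
   vertex 0.0 3.0 3.0
  endloop
 endfacet
 facet normal 0.526 -0.846 0.091
  outer loop
   vertex 3.5 1.0 1.0
   vertex 4.5 2.0 4.5
   vertex 2.0 0.5 5.0
  endloop
 endfacet
 facet normal 0.316 -0.949 0.000
  outer loop
   vertex 3.5 1.0 1.0
   vertex 2.0 0.5 5.0
   vertex 0.5 0.0 1.5
  endloop
 endfacet
 facet normal -0.229 0.458 -0.859
  outer loop
   vertex 3.0 4.5 3.0
   vertex 3.5 1.0 1.0
   vertex 0.0 3.0 3.0
  endloop
 endfacet
 facet normal 0.921 0.217 -0.325
  outer loop
   vertex 3.5 2.5 2.0
   vertex 4.5 2.0 4.5
   vertex 3.5 1.0 1.0
  endloop
 endfacet
 facet normal 0.485 0.485 -0.728
  outer loop
   vertex 3.5 2.5 2.0
   vertex 3.5 1.0 1.0
   vertex 3.0 4.5 3.0
  endloop
 endfacet
 facet normal 0.905 0.302 -0.302
  outer loop
   vertex 4.0 3.5 4.5
   vertex 4.5 2.0 4.5
   vertex 3.5 2.5 2.0
  endloop
 endfacet
 facet normal 0.866 0.379 -0.325
  outer loop
   vertex 4.0 3.5 4.5
   vertex 3.5 2.5 2.0
   vertex 3.0 4.5 3.0
  endloop
 endfacet
 facet normal 0.164 0.055 0.985
  outer loop
   vertex 4.0 3.5 4.5
   vertex 2.0 0.5 5.0
   vertex 4.5 2.0 4.5
  endloop
 endfacet
 facet normal -0.366 0.385 0.847
  outer loop
   vertex 4.0 3.5 4.5
   vertex 0.0 3.0 3.0
   vertex 2.0 0.5 5.0
  endloop
 endfacet
 facet normal -0.333 0.667 0.667
  outer loop
   vertex 4.0 3.5 4.5
   vertex 3.0 4.5 3.0
   vertex 0.0 3.0 3.0
  endloop
 endfacet
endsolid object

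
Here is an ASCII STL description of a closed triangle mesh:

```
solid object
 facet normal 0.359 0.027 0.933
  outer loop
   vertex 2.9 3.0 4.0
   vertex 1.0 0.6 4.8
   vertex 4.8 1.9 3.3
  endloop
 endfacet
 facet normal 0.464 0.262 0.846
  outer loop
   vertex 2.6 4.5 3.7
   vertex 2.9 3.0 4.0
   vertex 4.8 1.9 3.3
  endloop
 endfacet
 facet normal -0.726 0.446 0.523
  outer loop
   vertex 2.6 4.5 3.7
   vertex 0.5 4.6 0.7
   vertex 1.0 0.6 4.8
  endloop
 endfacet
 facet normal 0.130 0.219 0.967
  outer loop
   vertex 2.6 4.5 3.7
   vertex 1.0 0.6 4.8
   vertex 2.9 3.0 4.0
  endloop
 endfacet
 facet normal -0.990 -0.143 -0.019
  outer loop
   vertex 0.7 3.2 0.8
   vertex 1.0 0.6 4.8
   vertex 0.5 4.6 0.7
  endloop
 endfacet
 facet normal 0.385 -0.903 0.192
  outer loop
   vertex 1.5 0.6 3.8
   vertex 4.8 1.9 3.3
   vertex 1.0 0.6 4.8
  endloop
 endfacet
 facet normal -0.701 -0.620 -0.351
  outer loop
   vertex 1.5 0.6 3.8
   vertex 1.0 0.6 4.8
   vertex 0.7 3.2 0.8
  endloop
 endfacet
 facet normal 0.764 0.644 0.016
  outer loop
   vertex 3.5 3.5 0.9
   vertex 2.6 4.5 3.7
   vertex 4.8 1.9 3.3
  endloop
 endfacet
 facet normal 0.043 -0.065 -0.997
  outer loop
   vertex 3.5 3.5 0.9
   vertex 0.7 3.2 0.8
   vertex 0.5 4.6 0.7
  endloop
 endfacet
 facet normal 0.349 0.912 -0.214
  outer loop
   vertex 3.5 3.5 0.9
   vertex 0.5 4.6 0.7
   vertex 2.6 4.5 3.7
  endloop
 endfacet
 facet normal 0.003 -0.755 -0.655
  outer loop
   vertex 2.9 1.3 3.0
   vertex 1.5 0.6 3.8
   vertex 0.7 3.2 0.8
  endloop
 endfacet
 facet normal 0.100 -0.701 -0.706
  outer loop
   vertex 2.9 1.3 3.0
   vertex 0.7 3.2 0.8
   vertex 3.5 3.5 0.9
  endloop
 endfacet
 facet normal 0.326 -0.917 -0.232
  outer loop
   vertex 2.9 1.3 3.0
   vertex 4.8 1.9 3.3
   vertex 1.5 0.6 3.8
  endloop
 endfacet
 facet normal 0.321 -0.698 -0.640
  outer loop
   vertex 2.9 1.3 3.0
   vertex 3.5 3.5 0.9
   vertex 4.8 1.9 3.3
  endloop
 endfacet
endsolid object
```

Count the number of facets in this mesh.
14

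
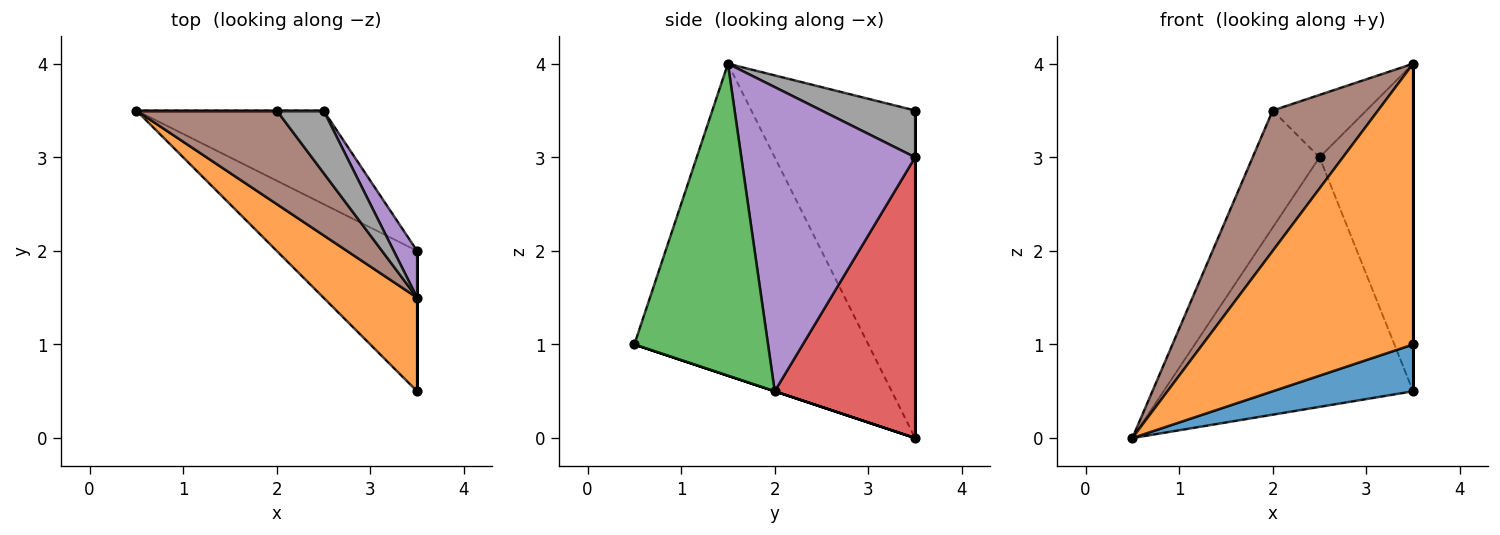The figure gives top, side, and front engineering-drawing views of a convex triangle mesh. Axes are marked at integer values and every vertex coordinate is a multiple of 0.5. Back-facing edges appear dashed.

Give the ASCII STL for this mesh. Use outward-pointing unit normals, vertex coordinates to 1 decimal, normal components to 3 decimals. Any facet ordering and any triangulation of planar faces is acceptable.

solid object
 facet normal 0.000 -0.316 -0.949
  outer loop
   vertex 3.5 0.5 1.0
   vertex 0.5 3.5 0.0
   vertex 3.5 2.0 0.5
  endloop
 endfacet
 facet normal -0.725 -0.653 0.218
  outer loop
   vertex 3.5 1.5 4.0
   vertex 0.5 3.5 0.0
   vertex 3.5 0.5 1.0
  endloop
 endfacet
 facet normal 1.000 0.000 0.000
  outer loop
   vertex 3.5 1.5 4.0
   vertex 3.5 0.5 1.0
   vertex 3.5 2.0 0.5
  endloop
 endfacet
 facet normal 0.466 0.828 -0.311
  outer loop
   vertex 2.5 3.5 3.0
   vertex 3.5 2.0 0.5
   vertex 0.5 3.5 0.0
  endloop
 endfacet
 facet normal 0.878 0.473 0.068
  outer loop
   vertex 2.5 3.5 3.0
   vertex 3.5 1.5 4.0
   vertex 3.5 2.0 0.5
  endloop
 endfacet
 facet normal -0.791 -0.509 0.339
  outer loop
   vertex 2.0 3.5 3.5
   vertex 0.5 3.5 0.0
   vertex 3.5 1.5 4.0
  endloop
 endfacet
 facet normal 0.000 1.000 0.000
  outer loop
   vertex 2.0 3.5 3.5
   vertex 2.5 3.5 3.0
   vertex 0.5 3.5 0.0
  endloop
 endfacet
 facet normal 0.577 0.577 0.577
  outer loop
   vertex 2.0 3.5 3.5
   vertex 3.5 1.5 4.0
   vertex 2.5 3.5 3.0
  endloop
 endfacet
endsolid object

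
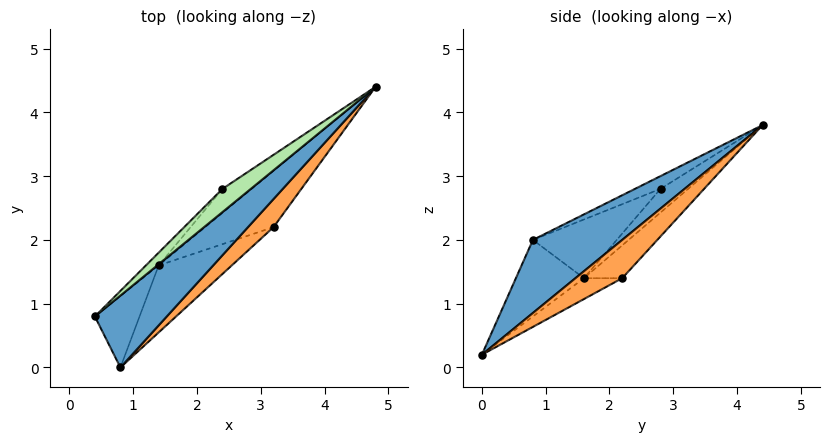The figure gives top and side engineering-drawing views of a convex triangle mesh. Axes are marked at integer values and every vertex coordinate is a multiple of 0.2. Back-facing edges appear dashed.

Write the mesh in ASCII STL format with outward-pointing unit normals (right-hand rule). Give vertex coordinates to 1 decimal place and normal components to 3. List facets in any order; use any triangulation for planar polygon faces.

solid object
 facet normal 0.451 -0.774 0.444
  outer loop
   vertex 0.8 0.0 0.2
   vertex 4.8 4.4 3.8
   vertex 0.4 0.8 2.0
  endloop
 endfacet
 facet normal -0.707 0.574 -0.412
  outer loop
   vertex 1.4 1.6 1.4
   vertex 0.8 0.0 0.2
   vertex 0.4 0.8 2.0
  endloop
 endfacet
 facet normal 0.530 -0.771 0.353
  outer loop
   vertex 3.2 2.2 1.4
   vertex 4.8 4.4 3.8
   vertex 0.8 0.0 0.2
  endloop
 endfacet
 facet normal -0.264 0.792 -0.550
  outer loop
   vertex 3.2 2.2 1.4
   vertex 1.4 1.6 1.4
   vertex 4.8 4.4 3.8
  endloop
 endfacet
 facet normal -0.212 0.636 -0.742
  outer loop
   vertex 3.2 2.2 1.4
   vertex 0.8 0.0 0.2
   vertex 1.4 1.6 1.4
  endloop
 endfacet
 facet normal -0.410 0.046 0.911
  outer loop
   vertex 2.4 2.8 2.8
   vertex 0.4 0.8 2.0
   vertex 4.8 4.4 3.8
  endloop
 endfacet
 facet normal -0.670 0.728 -0.146
  outer loop
   vertex 2.4 2.8 2.8
   vertex 1.4 1.6 1.4
   vertex 0.4 0.8 2.0
  endloop
 endfacet
 facet normal -0.361 0.820 -0.445
  outer loop
   vertex 2.4 2.8 2.8
   vertex 4.8 4.4 3.8
   vertex 1.4 1.6 1.4
  endloop
 endfacet
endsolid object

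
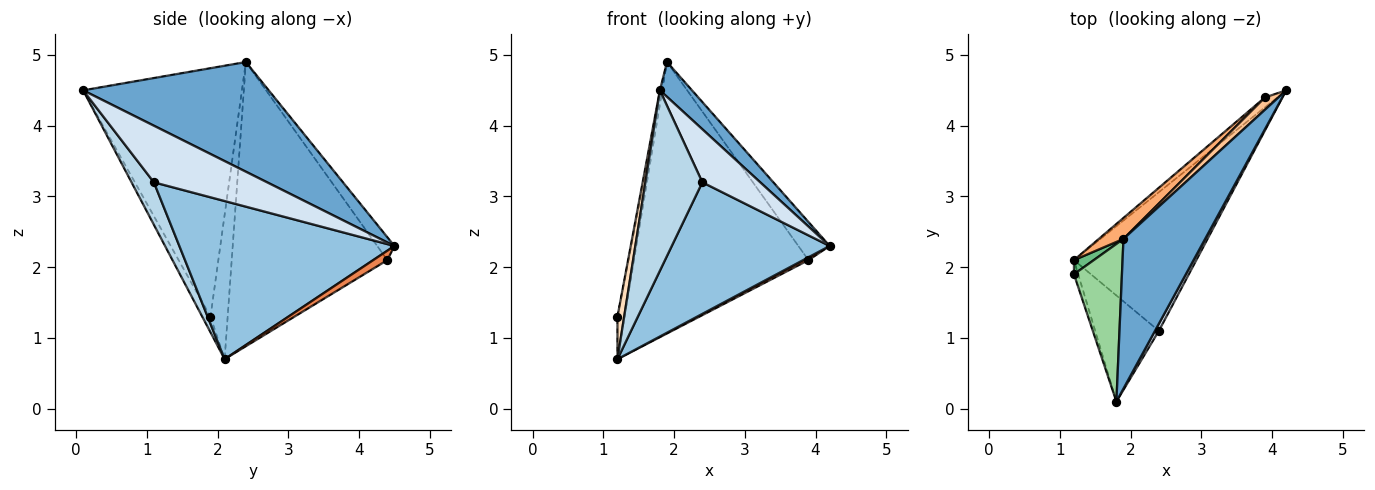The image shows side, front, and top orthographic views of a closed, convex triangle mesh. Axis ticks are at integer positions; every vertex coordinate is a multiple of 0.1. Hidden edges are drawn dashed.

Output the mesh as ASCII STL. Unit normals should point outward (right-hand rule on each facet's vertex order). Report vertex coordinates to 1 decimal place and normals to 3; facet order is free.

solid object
 facet normal 0.794 -0.137 0.592
  outer loop
   vertex 1.9 2.4 4.9
   vertex 1.8 0.1 4.5
   vertex 4.2 4.5 2.3
  endloop
 endfacet
 facet normal 0.684 -0.502 -0.529
  outer loop
   vertex 2.4 1.1 3.2
   vertex 1.2 2.1 0.7
   vertex 4.2 4.5 2.3
  endloop
 endfacet
 facet normal 0.320 -0.817 -0.480
  outer loop
   vertex 2.4 1.1 3.2
   vertex 1.8 0.1 4.5
   vertex 1.2 2.1 0.7
  endloop
 endfacet
 facet normal 0.889 -0.454 0.061
  outer loop
   vertex 2.4 1.1 3.2
   vertex 4.2 4.5 2.3
   vertex 1.8 0.1 4.5
  endloop
 endfacet
 facet normal 0.591 -0.222 -0.776
  outer loop
   vertex 3.9 4.4 2.1
   vertex 4.2 4.5 2.3
   vertex 1.2 2.1 0.7
  endloop
 endfacet
 facet normal -0.665 0.745 0.058
  outer loop
   vertex 3.9 4.4 2.1
   vertex 1.2 2.1 0.7
   vertex 1.9 2.4 4.9
  endloop
 endfacet
 facet normal -0.463 0.844 0.272
  outer loop
   vertex 3.9 4.4 2.1
   vertex 1.9 2.4 4.9
   vertex 4.2 4.5 2.3
  endloop
 endfacet
 facet normal -0.757 -0.620 -0.207
  outer loop
   vertex 1.2 1.9 1.3
   vertex 1.2 2.1 0.7
   vertex 1.8 0.1 4.5
  endloop
 endfacet
 facet normal -0.917 0.378 0.126
  outer loop
   vertex 1.2 1.9 1.3
   vertex 1.9 2.4 4.9
   vertex 1.2 2.1 0.7
  endloop
 endfacet
 facet normal -0.982 0.010 0.190
  outer loop
   vertex 1.2 1.9 1.3
   vertex 1.8 0.1 4.5
   vertex 1.9 2.4 4.9
  endloop
 endfacet
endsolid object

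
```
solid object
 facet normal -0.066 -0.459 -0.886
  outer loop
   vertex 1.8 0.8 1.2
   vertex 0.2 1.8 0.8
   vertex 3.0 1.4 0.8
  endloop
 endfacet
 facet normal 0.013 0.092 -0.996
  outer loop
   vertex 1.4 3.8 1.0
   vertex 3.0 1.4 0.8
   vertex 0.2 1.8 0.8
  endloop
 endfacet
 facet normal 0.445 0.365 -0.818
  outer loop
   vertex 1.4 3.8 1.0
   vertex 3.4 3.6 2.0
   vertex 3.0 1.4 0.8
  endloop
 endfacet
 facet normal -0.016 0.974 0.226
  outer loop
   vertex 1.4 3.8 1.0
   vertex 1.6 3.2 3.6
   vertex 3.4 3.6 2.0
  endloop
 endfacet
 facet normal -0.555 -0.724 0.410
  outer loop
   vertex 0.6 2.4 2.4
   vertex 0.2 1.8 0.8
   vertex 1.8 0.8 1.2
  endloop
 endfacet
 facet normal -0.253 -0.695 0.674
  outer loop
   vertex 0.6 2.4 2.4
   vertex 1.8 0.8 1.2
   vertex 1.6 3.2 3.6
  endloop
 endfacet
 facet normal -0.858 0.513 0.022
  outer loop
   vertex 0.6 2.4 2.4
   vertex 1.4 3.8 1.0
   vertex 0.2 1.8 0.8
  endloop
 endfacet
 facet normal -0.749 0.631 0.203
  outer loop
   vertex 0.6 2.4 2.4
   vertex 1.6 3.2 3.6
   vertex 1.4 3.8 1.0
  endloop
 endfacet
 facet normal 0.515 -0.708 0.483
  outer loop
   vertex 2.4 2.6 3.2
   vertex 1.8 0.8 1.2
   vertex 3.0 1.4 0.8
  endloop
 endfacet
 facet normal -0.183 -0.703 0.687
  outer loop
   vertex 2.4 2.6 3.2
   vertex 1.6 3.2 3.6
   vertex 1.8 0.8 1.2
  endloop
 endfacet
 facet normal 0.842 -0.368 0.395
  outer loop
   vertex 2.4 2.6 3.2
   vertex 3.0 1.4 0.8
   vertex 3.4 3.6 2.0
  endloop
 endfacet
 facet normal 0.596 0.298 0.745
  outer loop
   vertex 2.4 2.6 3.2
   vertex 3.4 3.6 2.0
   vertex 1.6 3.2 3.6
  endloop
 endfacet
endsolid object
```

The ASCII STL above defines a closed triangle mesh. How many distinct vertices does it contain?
8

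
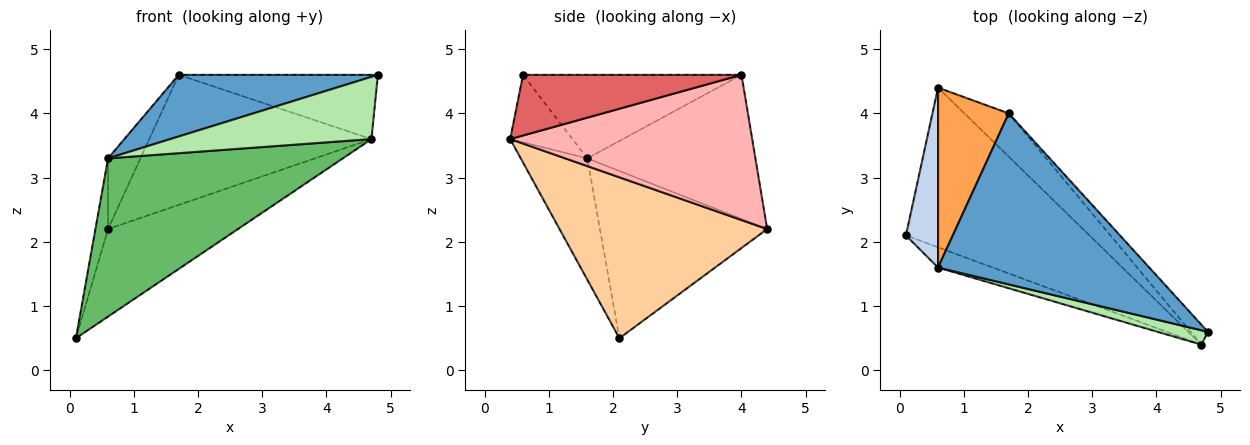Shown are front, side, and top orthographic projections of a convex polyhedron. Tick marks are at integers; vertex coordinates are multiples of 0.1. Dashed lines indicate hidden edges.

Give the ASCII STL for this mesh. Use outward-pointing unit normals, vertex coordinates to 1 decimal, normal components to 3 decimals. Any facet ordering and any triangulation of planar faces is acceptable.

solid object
 facet normal -0.349 -0.318 0.882
  outer loop
   vertex 0.6 1.6 3.3
   vertex 4.8 0.6 4.6
   vertex 1.7 4.0 4.6
  endloop
 endfacet
 facet normal -0.979 0.074 0.188
  outer loop
   vertex 0.6 1.6 3.3
   vertex 0.6 4.4 2.2
   vertex 0.1 2.1 0.5
  endloop
 endfacet
 facet normal -0.885 0.170 0.434
  outer loop
   vertex 0.6 1.6 3.3
   vertex 1.7 4.0 4.6
   vertex 0.6 4.4 2.2
  endloop
 endfacet
 facet normal 0.609 0.381 -0.695
  outer loop
   vertex 4.7 0.4 3.6
   vertex 0.1 2.1 0.5
   vertex 0.6 4.4 2.2
  endloop
 endfacet
 facet normal -0.271 -0.955 -0.122
  outer loop
   vertex 4.7 0.4 3.6
   vertex 0.6 1.6 3.3
   vertex 0.1 2.1 0.5
  endloop
 endfacet
 facet normal -0.289 -0.933 0.215
  outer loop
   vertex 4.7 0.4 3.6
   vertex 4.8 0.6 4.6
   vertex 0.6 1.6 3.3
  endloop
 endfacet
 facet normal 0.723 0.660 -0.204
  outer loop
   vertex 4.7 0.4 3.6
   vertex 1.7 4.0 4.6
   vertex 4.8 0.6 4.6
  endloop
 endfacet
 facet normal 0.719 0.660 -0.219
  outer loop
   vertex 4.7 0.4 3.6
   vertex 0.6 4.4 2.2
   vertex 1.7 4.0 4.6
  endloop
 endfacet
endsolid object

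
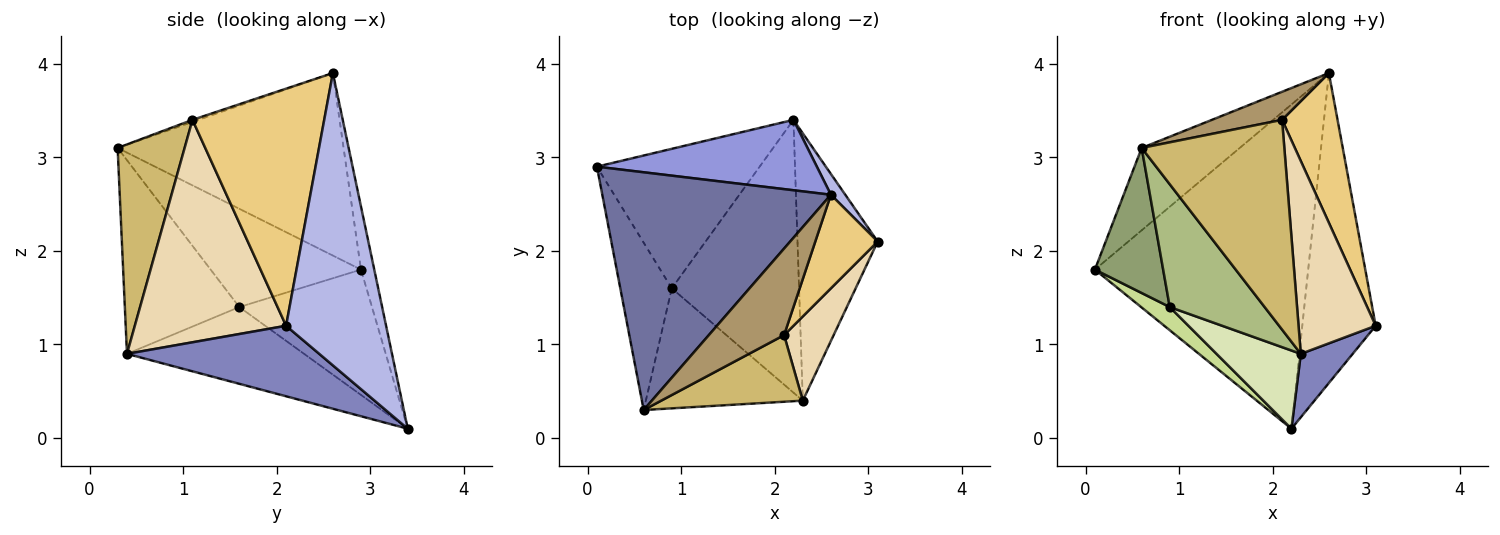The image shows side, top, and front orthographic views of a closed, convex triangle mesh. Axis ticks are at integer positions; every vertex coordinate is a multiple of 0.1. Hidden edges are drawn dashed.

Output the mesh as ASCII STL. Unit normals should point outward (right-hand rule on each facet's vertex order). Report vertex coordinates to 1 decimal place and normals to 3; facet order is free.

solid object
 facet normal -0.602 0.261 0.754
  outer loop
   vertex 2.6 2.6 3.9
   vertex 0.1 2.9 1.8
   vertex 0.6 0.3 3.1
  endloop
 endfacet
 facet normal 0.650 -0.175 -0.739
  outer loop
   vertex 2.2 3.4 0.1
   vertex 3.1 2.1 1.2
   vertex 2.3 0.4 0.9
  endloop
 endfacet
 facet normal -0.061 0.975 0.212
  outer loop
   vertex 2.2 3.4 0.1
   vertex 0.1 2.9 1.8
   vertex 2.6 2.6 3.9
  endloop
 endfacet
 facet normal 0.806 0.591 0.040
  outer loop
   vertex 2.2 3.4 0.1
   vertex 2.6 2.6 3.9
   vertex 3.1 2.1 1.2
  endloop
 endfacet
 facet normal -0.822 -0.373 -0.430
  outer loop
   vertex 0.9 1.6 1.4
   vertex 0.6 0.3 3.1
   vertex 0.1 2.9 1.8
  endloop
 endfacet
 facet normal -0.653 -0.541 -0.529
  outer loop
   vertex 0.9 1.6 1.4
   vertex 2.3 0.4 0.9
   vertex 0.6 0.3 3.1
  endloop
 endfacet
 facet normal -0.605 -0.131 -0.786
  outer loop
   vertex 0.9 1.6 1.4
   vertex 0.1 2.9 1.8
   vertex 2.2 3.4 0.1
  endloop
 endfacet
 facet normal -0.501 -0.238 -0.832
  outer loop
   vertex 0.9 1.6 1.4
   vertex 2.2 3.4 0.1
   vertex 2.3 0.4 0.9
  endloop
 endfacet
 facet normal -0.026 -0.308 0.951
  outer loop
   vertex 2.1 1.1 3.4
   vertex 2.6 2.6 3.9
   vertex 0.6 0.3 3.1
  endloop
 endfacet
 facet normal 0.409 -0.870 0.276
  outer loop
   vertex 2.1 1.1 3.4
   vertex 0.6 0.3 3.1
   vertex 2.3 0.4 0.9
  endloop
 endfacet
 facet normal 0.896 -0.377 0.236
  outer loop
   vertex 2.1 1.1 3.4
   vertex 3.1 2.1 1.2
   vertex 2.6 2.6 3.9
  endloop
 endfacet
 facet normal 0.874 -0.446 0.195
  outer loop
   vertex 2.1 1.1 3.4
   vertex 2.3 0.4 0.9
   vertex 3.1 2.1 1.2
  endloop
 endfacet
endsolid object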